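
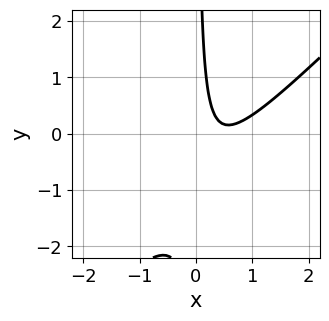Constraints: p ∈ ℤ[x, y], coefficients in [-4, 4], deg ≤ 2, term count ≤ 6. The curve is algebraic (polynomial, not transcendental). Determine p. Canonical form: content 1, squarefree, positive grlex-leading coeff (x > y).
3*x^2 - 3*x*y - 3*x + 1

The degree is 2 — the shape is more complex than any degree-1 curve.
Checking where it meets the axes: no y-intercept at any integer in the box; the curve avoids every integer x-axis point in the box.
Solving for integer coefficients yields p as stated.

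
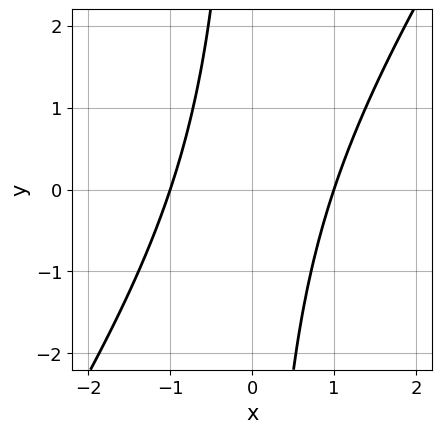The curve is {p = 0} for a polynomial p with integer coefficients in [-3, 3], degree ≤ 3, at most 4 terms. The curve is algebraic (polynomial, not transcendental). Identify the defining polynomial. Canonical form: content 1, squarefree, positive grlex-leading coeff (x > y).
The degree is 2 — the shape is more complex than any degree-1 curve.
Checking where it meets the axes: the x-axis gridline crossings are at x ∈ {-1, 1}; the curve avoids every integer y-axis point in the box.
These observations pin down the coefficients.

3*x^2 - 2*x*y - 3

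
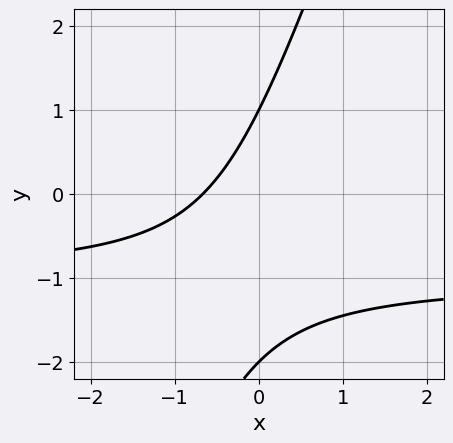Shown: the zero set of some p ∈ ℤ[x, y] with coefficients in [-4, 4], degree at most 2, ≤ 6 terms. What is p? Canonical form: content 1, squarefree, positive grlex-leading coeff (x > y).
First, deg p = 2.
Then, checking where it meets the axes: the y-axis gridline crossings are at y ∈ {-2, 1}.
Finally, assembling these constraints gives the stated polynomial.

3*x*y - y^2 + 3*x - y + 2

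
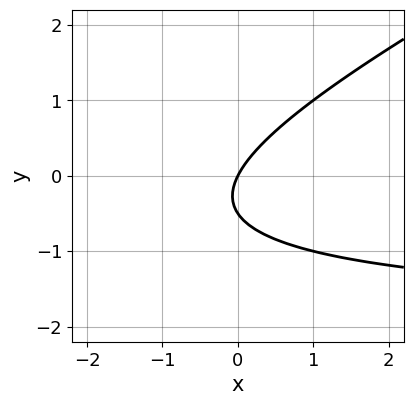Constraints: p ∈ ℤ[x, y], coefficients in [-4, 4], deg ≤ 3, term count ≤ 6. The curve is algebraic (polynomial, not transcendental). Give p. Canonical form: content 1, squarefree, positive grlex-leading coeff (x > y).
x*y - 2*y^2 + 2*x - y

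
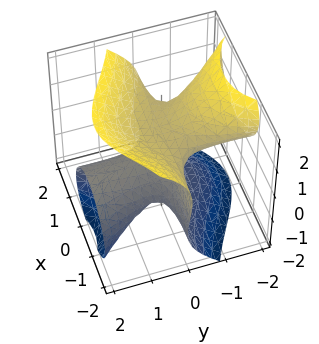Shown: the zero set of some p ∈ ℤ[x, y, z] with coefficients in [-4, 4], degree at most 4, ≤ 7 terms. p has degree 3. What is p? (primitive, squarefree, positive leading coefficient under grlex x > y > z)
(a) deg p = 3. A generic line meets the surface in up to 3 points.
(b) Against the integer gridlines: every point of the y-axis in the box is on the surface; every point of the x-axis in the box is on the surface; the z-axis gridline crossings are at z ∈ {-1, 0, 1}.
(c) Matching integer coefficients to the picture gives p.

3*x^2*y + x*y^2 + 2*y^2*z - 2*z^3 + 2*z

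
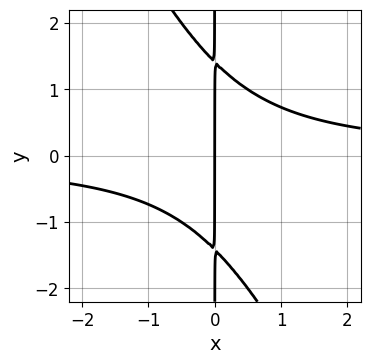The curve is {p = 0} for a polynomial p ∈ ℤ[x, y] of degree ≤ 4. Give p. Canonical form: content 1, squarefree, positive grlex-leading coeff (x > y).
2*x^2*y + x*y^2 - 2*x

First, degree: a generic line meets the curve in up to 3 points, so deg p = 3.
Next, reading off the gridlines: it crosses the x-axis at the gridline x = 0; every point of the y-axis in the box is on the curve.
Finally, putting this together gives p.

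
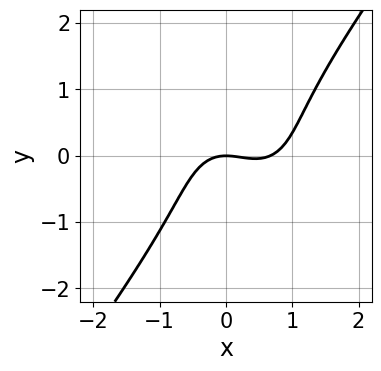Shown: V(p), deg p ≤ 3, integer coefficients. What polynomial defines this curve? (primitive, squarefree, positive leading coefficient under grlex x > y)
3*x^3 + x*y^2 - 2*y^3 - 2*x^2 - 3*y

First, the degree is 3 — the shape is more complex than any degree-2 curve.
Next, against the integer gridlines: it crosses the y-axis at the gridline y = 0; one x-axis crossing is at x = 0.
Finally, matching integer coefficients to the picture gives p.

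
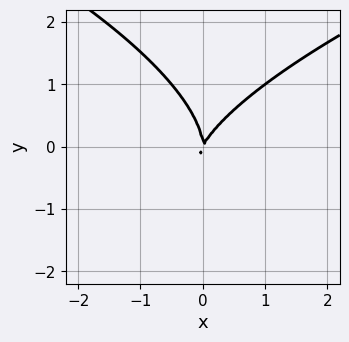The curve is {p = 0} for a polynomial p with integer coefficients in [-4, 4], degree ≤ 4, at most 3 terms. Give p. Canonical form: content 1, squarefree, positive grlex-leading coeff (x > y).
y^3 - 2*x^2 + x*y

1. The degree is 3 — the shape is more complex than any degree-2 curve.
2. Observable constraints: one y-axis crossing is at y = 0; it crosses the x-axis at the gridline x = 0.
3. These observations pin down the coefficients.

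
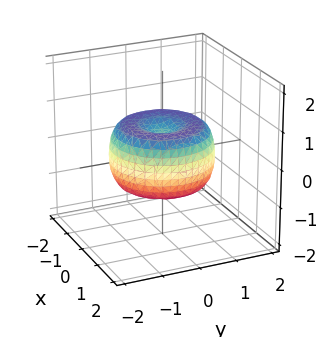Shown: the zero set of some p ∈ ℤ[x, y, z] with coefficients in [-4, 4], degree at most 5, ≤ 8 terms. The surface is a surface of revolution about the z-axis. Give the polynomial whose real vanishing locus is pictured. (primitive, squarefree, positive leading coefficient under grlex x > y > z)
2*x^4 + 4*x^2*y^2 + 2*y^4 - 3*x^2 - 3*y^2 + 3*z^2 - 1

(a) The degree is 4 — a generic line meets the surface in up to 4 points.
(b) Symmetries: rotational symmetry about the z-axis ⇒ p depends on x, y only through x² + y².
(c) Against the integer gridlines: a circular section at z = 0 has radius between 1 and 2.
(d) Putting this together gives p.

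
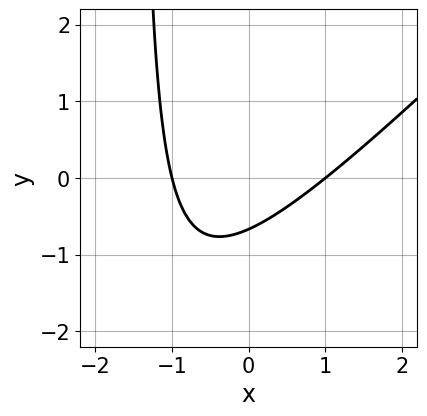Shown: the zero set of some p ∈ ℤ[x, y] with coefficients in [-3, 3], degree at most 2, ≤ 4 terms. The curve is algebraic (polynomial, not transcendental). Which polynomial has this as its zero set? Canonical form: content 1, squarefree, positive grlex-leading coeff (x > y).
1. Degree: a generic line meets the curve in up to 2 points, so deg p = 2.
2. From the visible intercepts: among the integer gridlines, it crosses the x-axis at x ∈ {-1, 1}.
3. Solving for integer coefficients yields p as stated.

2*x^2 - 2*x*y - 3*y - 2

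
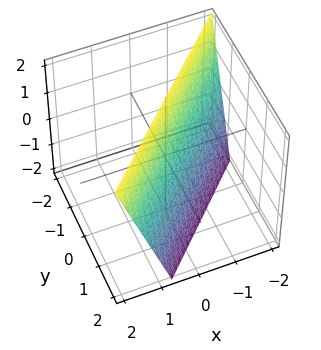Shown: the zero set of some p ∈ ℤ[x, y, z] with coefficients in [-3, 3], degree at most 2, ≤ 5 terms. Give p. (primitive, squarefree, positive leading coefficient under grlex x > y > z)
1. deg p = 1. Every cross-section is a straight line — this is a plane.
2. Observable constraints: it meets the z-axis at z = 2 (among the integer gridlines).
3. Putting this together gives p.

3*x - 3*y - z + 2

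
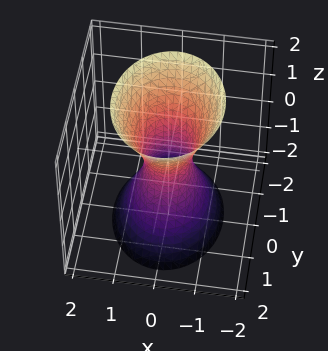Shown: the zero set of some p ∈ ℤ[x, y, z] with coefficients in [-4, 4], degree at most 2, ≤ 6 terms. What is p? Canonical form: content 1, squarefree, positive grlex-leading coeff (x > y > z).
3*x^2 + 2*y^2 - z^2 - 1

(a) The degree is 2 — one connected sheet with a waist; a quadric.
(b) Symmetries: it's symmetric under z → −z, forcing even powers of z; mirror symmetry x ↦ −x ⇒ only even powers of x; it's symmetric under y → −y, forcing even powers of y.
(c) From the axis intercepts and sections: the surface avoids every integer z-axis point in the box.
(d) Solving for integer coefficients yields p as stated.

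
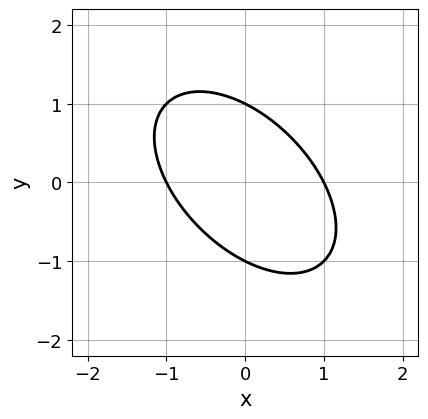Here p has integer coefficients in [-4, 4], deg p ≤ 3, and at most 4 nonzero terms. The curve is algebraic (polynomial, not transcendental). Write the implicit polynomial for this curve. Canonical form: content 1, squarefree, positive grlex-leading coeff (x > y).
x^2 + x*y + y^2 - 1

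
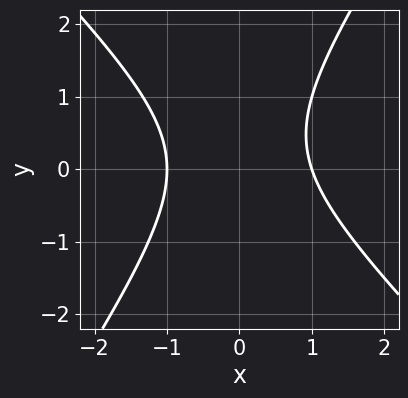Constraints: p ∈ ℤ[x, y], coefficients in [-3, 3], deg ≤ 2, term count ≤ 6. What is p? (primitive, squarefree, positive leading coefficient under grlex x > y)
1. deg p = 2. A generic line meets the curve in up to 2 points.
2. From the axis intercepts and sections: no y-intercept at any integer in the box; the x-axis gridline crossings are at x ∈ {-1, 1}.
3. Matching integer coefficients to the picture gives p.

3*x^2 + x*y - 2*y^2 + y - 3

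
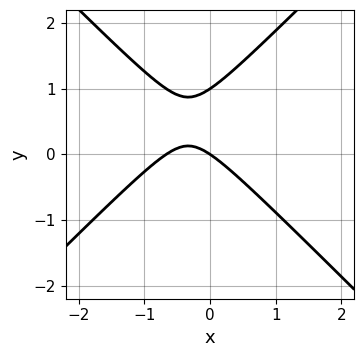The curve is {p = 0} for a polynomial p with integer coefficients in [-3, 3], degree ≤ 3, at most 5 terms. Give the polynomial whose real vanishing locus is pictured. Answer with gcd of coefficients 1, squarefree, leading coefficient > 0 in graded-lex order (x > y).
3*x^2 - 3*y^2 + 2*x + 3*y

First, degree: no degree-1 curve has this shape, so deg p = 2.
Next, from the visible intercepts: the y-axis gridline crossings are at y ∈ {0, 1}; it meets the x-axis at x = 0 (among the integer gridlines).
Finally, fitting integer coefficients to these (and the overall shape) gives p.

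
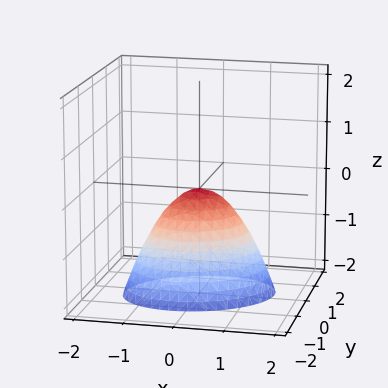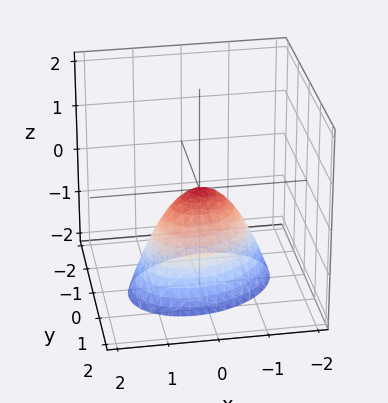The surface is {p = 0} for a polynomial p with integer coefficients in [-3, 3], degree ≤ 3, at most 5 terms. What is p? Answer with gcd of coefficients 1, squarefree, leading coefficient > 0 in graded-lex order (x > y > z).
2*x^2 - x*y + 3*y^2 + 2*z

(a) deg p = 2. No degree-1 surface has this shape.
(b) Reading off the gridlines: one y-axis crossing is at y = 0; one x-axis crossing is at x = 0; it crosses the z-axis at the gridline z = 0.
(c) Putting this together gives p.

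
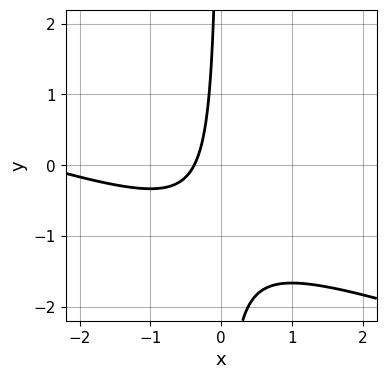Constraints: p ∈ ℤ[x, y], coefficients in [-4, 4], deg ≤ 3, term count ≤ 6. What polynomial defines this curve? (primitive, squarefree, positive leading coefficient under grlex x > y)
First, deg p = 2.
Then, from the visible intercepts: the curve avoids every integer y-axis point in the box.
Finally, the integer polynomial consistent with all of this is the stated p.

x^2 + 3*x*y + 3*x + 1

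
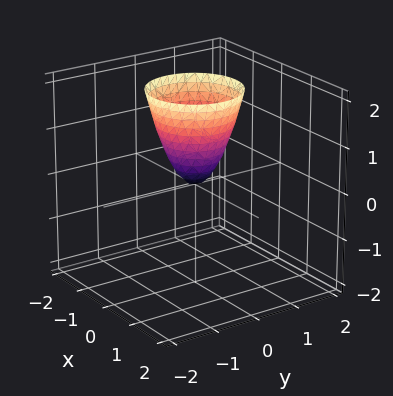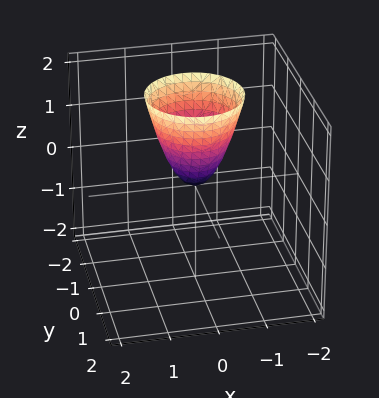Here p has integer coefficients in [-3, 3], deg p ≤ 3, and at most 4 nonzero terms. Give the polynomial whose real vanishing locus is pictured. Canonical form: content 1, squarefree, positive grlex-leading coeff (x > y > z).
1. The degree is 2 — a single bowl opening along one axis; a quadric.
2. Symmetries: the z-axis is an axis of rotation, so x and y enter only as x² + y².
3. Observable constraints: one y-axis crossing is at y = 0; it crosses the z-axis at the gridline z = 0; a circular section at z = 2 has radius exactly 1; one x-axis crossing is at x = 0.
4. Putting this together gives p.

2*x^2 + 2*y^2 - z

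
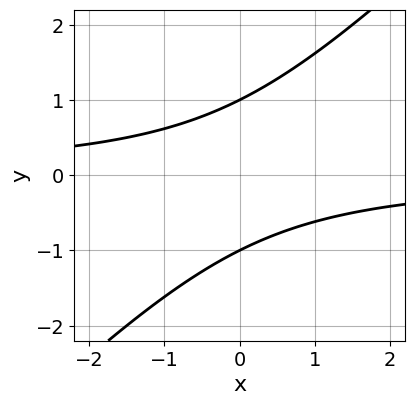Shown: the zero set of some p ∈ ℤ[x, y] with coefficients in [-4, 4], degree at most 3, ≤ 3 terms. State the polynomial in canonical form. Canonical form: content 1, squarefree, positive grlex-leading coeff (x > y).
x*y - y^2 + 1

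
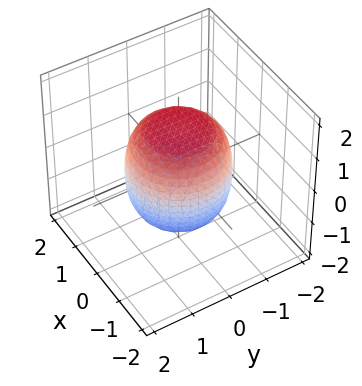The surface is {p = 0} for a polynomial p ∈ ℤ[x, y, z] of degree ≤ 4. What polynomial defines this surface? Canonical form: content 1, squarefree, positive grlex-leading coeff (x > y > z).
The degree is 4 — a generic line meets the surface in up to 4 points.
By symmetry, every cross-section ⟂ z is a circle, so x, y appear only via x² + y².
From the visible intercepts: a circular section at z = -1 has radius exactly 1.
Solving for integer coefficients yields p as stated.

2*x^4 + 4*x^2*y^2 + 2*y^4 - x^2 - y^2 + 2*z^2 - 3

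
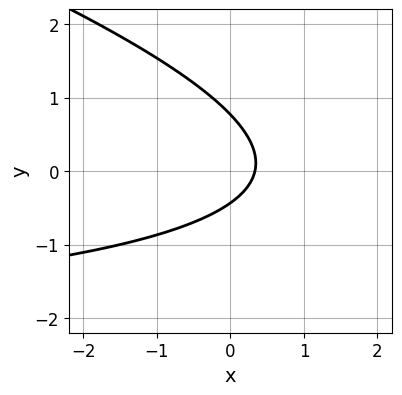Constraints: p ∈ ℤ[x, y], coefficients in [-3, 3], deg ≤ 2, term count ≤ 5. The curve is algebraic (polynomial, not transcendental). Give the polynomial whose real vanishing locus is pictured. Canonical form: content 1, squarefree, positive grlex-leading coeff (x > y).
First, degree: no degree-1 curve has this shape, so deg p = 2.
Finally, solving for integer coefficients yields p as stated.

x*y + 3*y^2 + 3*x - y - 1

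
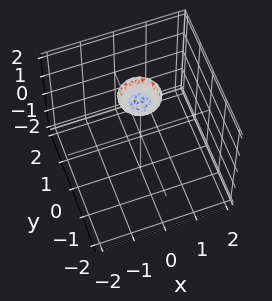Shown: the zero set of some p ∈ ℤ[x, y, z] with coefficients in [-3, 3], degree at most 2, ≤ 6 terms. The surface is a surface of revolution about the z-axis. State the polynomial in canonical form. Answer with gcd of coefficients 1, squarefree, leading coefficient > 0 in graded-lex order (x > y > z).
3*x^2 + 3*y^2 - 2*z + 3

First, the degree is 2 — a generic line meets the surface in up to 2 points.
Next, symmetries: every cross-section ⟂ z is a circle, so x, y appear only via x² + y².
Then, observable constraints: no y-intercept at any integer in the box; the surface avoids every integer x-axis point in the box; a circular section at z = 2 has radius between 0 and 1.
Finally, these observations pin down the coefficients.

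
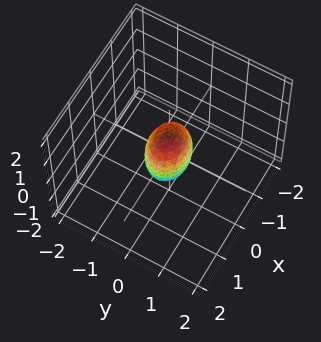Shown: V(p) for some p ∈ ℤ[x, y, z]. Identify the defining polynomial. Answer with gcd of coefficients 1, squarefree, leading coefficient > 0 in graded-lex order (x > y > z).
2*x^2 + 3*y^2 + z^2 - 1

(a) deg p = 2.
(b) Symmetries: mirror symmetry z ↦ −z ⇒ only even powers of z; it's symmetric under x → −x, forcing even powers of x; mirror symmetry y ↦ −y ⇒ only even powers of y.
(c) From the visible intercepts: the z-axis gridline crossings are at z ∈ {-1, 1}.
(d) Assembling these constraints gives the stated polynomial.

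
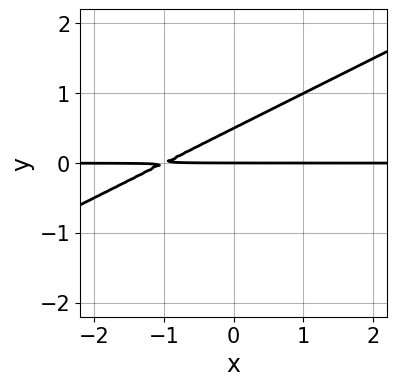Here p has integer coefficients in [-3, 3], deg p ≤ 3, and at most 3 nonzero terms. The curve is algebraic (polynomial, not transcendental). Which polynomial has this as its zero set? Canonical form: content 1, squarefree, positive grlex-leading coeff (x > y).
x*y - 2*y^2 + y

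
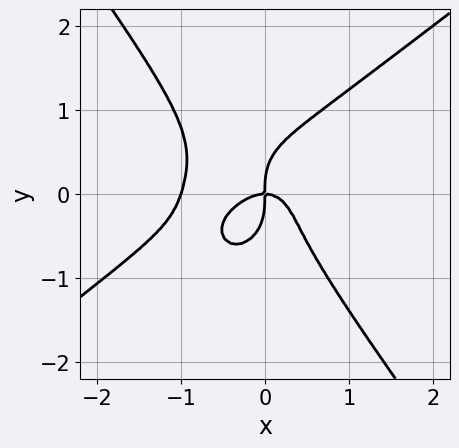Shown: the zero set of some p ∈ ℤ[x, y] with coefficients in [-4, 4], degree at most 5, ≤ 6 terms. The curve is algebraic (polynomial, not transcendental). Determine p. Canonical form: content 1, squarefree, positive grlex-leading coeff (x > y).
The degree is 4 — a generic line meets the curve in up to 4 points.
Checking where it meets the axes: one y-axis crossing is at y = 0; the x-axis gridline crossings are at x ∈ {-1, 0}.
Fitting integer coefficients to these (and the overall shape) gives p.

3*x^4 - 3*x^3*y - 2*y^4 + 3*x^3 + 2*x*y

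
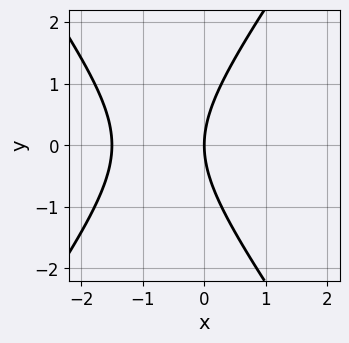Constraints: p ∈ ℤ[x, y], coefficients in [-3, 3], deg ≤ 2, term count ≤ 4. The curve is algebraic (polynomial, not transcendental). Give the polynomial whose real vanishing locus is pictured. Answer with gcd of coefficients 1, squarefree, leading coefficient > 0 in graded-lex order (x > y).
Degree: no degree-1 curve has this shape, so deg p = 2.
Symmetries: the y ↦ −y reflection is a symmetry, so y appears only in even powers.
Observable constraints: it crosses the x-axis at the gridline x = 0; one y-axis crossing is at y = 0.
Putting this together gives p.

2*x^2 - y^2 + 3*x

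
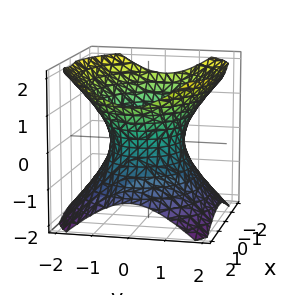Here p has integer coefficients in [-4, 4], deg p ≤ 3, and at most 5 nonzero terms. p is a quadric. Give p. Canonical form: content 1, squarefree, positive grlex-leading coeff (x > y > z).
2*x^2 + 3*y^2 - 3*z^2 - 3

deg p = 2. One connected sheet with a waist; a quadric.
Symmetries: the x ↦ −x reflection is a symmetry, so x appears only in even powers; mirror symmetry y ↦ −y ⇒ only even powers of y; the z ↦ −z reflection is a symmetry, so z appears only in even powers.
Reading off the gridlines: the y-axis gridline crossings are at y ∈ {-1, 1}; it misses every integer gridline on the z-axis.
Fitting integer coefficients to these (and the overall shape) gives p.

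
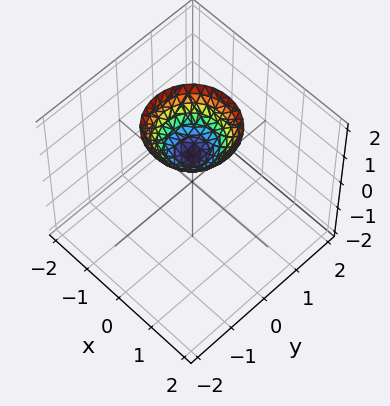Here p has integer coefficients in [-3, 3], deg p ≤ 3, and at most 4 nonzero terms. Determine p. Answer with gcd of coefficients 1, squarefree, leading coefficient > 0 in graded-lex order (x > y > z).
Degree: the shape is more complex than any degree-1 surface, so deg p = 2.
By symmetry, the surface is invariant under rotation about z: p = q(x² + y², z).
Observable constraints: it meets the z-axis at z = 1 (among the integer gridlines); a circular section at z = 2 has radius exactly 1.
Putting this together gives p.

x^2 + y^2 - z + 1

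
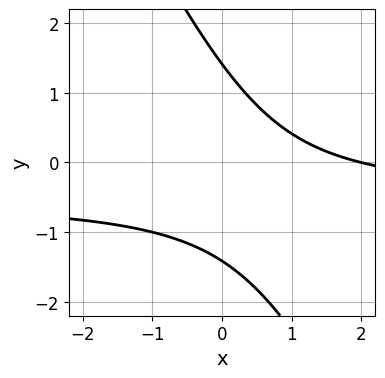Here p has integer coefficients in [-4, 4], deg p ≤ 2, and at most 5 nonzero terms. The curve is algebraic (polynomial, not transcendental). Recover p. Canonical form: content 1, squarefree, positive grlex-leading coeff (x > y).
Degree: a generic line meets the curve in up to 2 points, so deg p = 2.
Observable constraints: it meets the x-axis at x = 2 (among the integer gridlines).
Matching integer coefficients to the picture gives p.

2*x*y + y^2 + x - 2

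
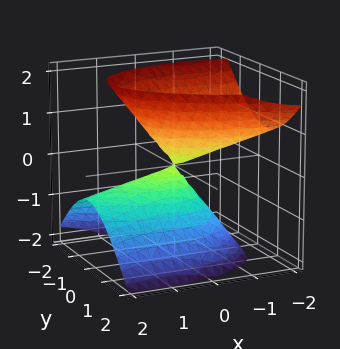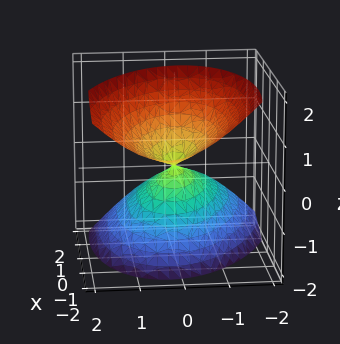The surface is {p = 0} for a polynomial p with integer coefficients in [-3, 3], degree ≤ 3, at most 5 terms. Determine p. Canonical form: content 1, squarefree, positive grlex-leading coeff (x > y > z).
First, the picture has 2 separate pieces. They look like related sheets of one shape, so recover p as a whole.
Then, the degree is 2 — the shape is more complex than any degree-1 surface.
Next, from the visible intercepts: one y-axis crossing is at y = 0; it meets the z-axis at z = 0 (among the integer gridlines); it crosses the x-axis at the gridline x = 0.
Finally, putting this together gives p.

x^2 + x*y + 2*x*z + 3*y^2 - 2*z^2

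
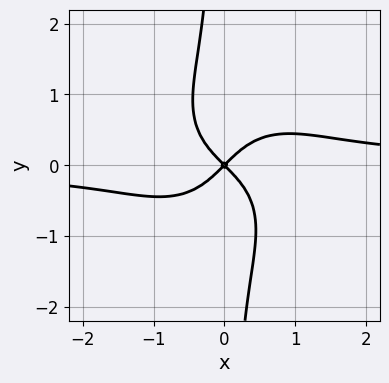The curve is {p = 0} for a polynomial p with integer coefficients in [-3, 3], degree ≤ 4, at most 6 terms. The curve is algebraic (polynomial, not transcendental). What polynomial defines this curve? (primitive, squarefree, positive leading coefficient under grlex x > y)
(a) Degree: the shape is more complex than any degree-3 curve, so deg p = 4.
(b) From the axis intercepts and sections: one x-axis crossing is at x = 0; it crosses the y-axis at the gridline y = 0.
(c) Matching integer coefficients to the picture gives p.

3*x^3*y + 3*x*y^3 - 2*x^2 + 2*y^2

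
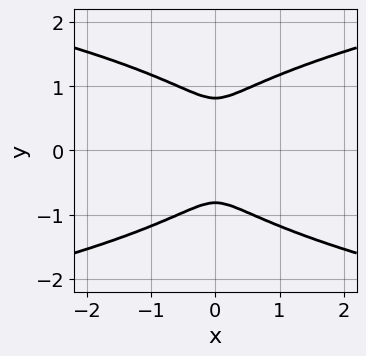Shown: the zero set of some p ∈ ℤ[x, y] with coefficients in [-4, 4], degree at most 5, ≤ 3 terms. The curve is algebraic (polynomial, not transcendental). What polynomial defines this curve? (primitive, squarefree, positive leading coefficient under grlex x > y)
3*y^4 - 3*x^2 - 2*y^2

(a) Degree: the shape is more complex than any degree-3 curve, so deg p = 4.
(b) Symmetries: it's symmetric under x → −x, forcing even powers of x; it's symmetric under y → −y, forcing even powers of y.
(c) These observations pin down the coefficients.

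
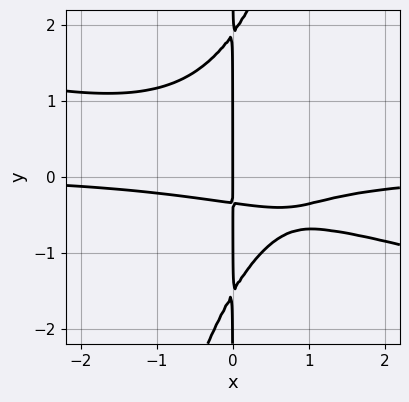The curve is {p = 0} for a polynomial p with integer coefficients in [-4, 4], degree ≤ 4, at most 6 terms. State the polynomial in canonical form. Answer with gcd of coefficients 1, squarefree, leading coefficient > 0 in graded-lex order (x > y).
deg p = 4.
Against the integer gridlines: the visible y-axis segment lies entirely on the curve; it crosses the x-axis at the gridline x = 0.
Fitting integer coefficients to these (and the overall shape) gives p.

x^3*y + 3*x^2*y^2 - x*y^3 + 3*x*y + x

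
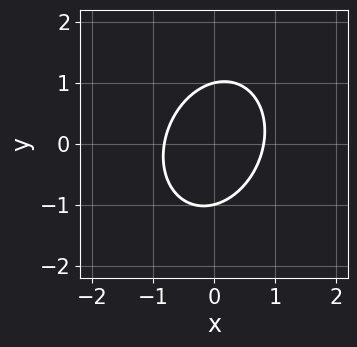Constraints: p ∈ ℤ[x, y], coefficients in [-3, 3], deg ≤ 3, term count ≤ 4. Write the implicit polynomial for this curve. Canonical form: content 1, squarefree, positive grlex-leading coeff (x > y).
3*x^2 - x*y + 2*y^2 - 2

1. deg p = 2.
2. From the visible intercepts: the y-axis gridline crossings are at y ∈ {-1, 1}.
3. Together with the visible shape, these determine p as stated.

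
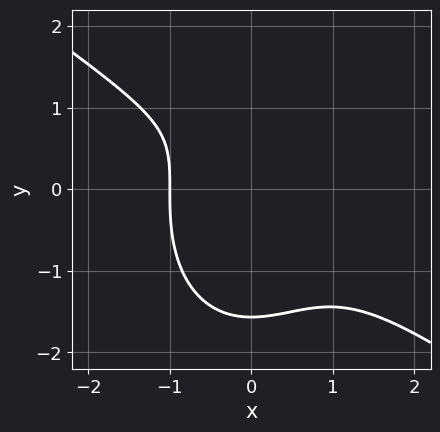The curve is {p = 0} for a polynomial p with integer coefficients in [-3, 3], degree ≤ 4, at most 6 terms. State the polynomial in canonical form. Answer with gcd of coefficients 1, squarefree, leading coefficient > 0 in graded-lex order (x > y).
3*x^3 + 3*x^2*y + 2*y^3 - 3*y + 3

The degree is 3 — no degree-2 curve has this shape.
Checking where it meets the axes: one x-axis crossing is at x = -1.
Solving for integer coefficients yields p as stated.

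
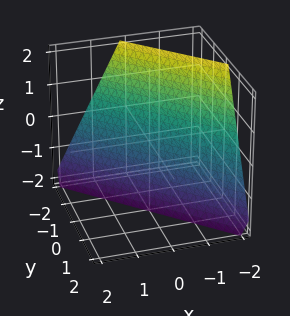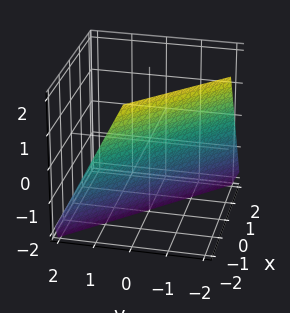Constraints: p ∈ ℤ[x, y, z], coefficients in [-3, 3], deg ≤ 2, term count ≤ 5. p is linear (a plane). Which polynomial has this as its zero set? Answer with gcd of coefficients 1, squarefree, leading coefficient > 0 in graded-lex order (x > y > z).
First, degree: every cross-section is a straight line — this is a plane, so deg p = 1.
Then, checking where it meets the axes: it crosses the z-axis at the gridline z = -2; one y-axis crossing is at y = -1; one x-axis crossing is at x = -1.
Finally, the integer polynomial consistent with all of this is the stated p.

2*x + 2*y + z + 2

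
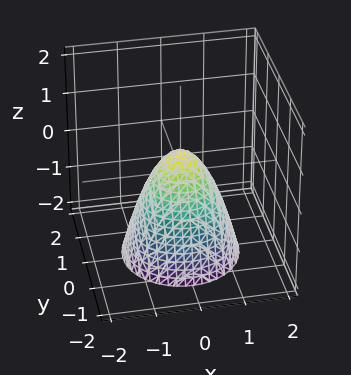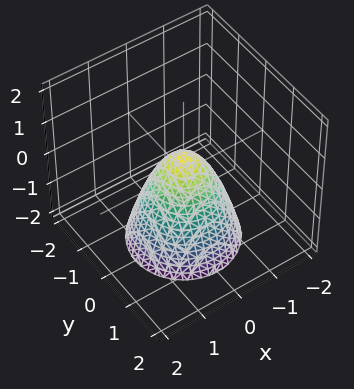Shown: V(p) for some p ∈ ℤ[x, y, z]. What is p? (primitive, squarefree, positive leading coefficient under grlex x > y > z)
3*x^2 + 3*y^2 + 2*z - 1

deg p = 2.
Symmetries: rotational symmetry about the z-axis ⇒ p depends on x, y only through x² + y².
Reading off the gridlines: a circular section at z = -2 has radius between 1 and 2.
Putting this together gives p.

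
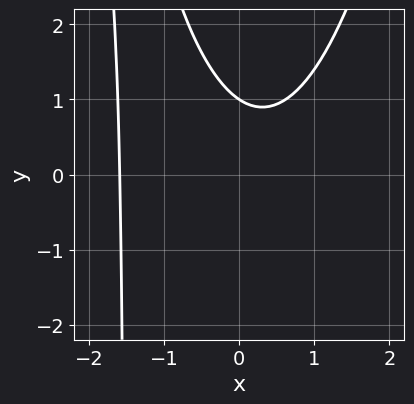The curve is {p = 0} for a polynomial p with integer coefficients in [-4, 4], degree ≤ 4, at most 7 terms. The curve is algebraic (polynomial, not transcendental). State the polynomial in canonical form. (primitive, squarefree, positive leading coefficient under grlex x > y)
2*x^3 + 2*x^2 - 2*x*y - 3*y + 3

1. Degree: the shape is more complex than any degree-2 curve, so deg p = 3.
2. Observable constraints: one y-axis crossing is at y = 1.
3. The integer polynomial consistent with all of this is the stated p.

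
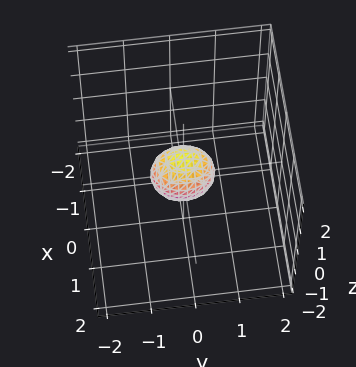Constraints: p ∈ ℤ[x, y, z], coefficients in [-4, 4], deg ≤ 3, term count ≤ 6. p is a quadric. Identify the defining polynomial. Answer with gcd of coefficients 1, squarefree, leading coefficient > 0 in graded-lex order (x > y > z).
3*x^2 + 2*y^2 + 2*z^2 - 1

1. deg p = 2. Bounded and convex; a quadric.
2. Symmetries: the y ↦ −y reflection is a symmetry, so y appears only in even powers; it's symmetric under z → −z, forcing even powers of z; mirror symmetry x ↦ −x ⇒ only even powers of x.
3. These observations pin down the coefficients.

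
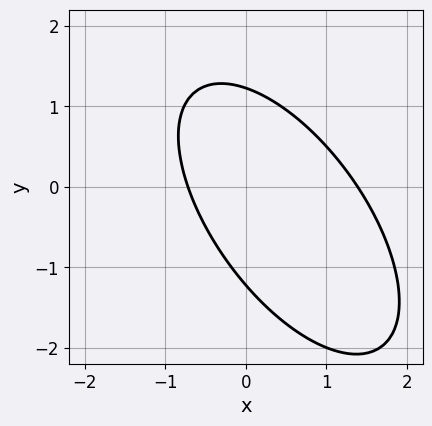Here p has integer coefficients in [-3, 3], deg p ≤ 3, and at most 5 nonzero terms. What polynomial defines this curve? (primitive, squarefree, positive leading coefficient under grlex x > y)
1. Degree: a generic line meets the curve in up to 2 points, so deg p = 2.
2. Solving for integer coefficients yields p as stated.

3*x^2 + 3*x*y + 2*y^2 - 2*x - 3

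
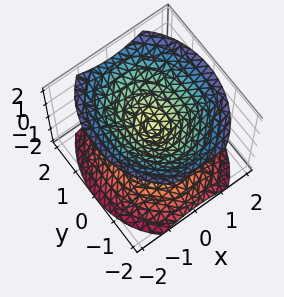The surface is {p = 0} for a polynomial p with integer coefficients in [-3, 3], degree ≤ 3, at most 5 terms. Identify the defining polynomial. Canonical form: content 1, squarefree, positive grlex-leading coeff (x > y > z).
I count 2 distinct pieces. They look like related sheets of one shape, so recover p as a whole.
deg p = 2. A double cone through the origin; a quadric.
Symmetries: the z ↦ −z reflection is a symmetry, so z appears only in even powers; mirror symmetry x ↦ −x ⇒ only even powers of x; mirror symmetry y ↦ −y ⇒ only even powers of y.
Observable constraints: it meets the y-axis at y = 0 (among the integer gridlines); one x-axis crossing is at x = 0; it crosses the z-axis at the gridline z = 0.
Fitting integer coefficients to these (and the overall shape) gives p.

3*x^2 + 2*y^2 - 3*z^2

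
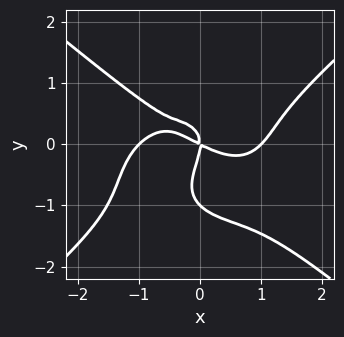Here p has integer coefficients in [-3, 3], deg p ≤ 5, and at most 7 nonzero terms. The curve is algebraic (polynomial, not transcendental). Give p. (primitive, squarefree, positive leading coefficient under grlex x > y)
deg p = 4. The shape is more complex than any degree-3 curve.
From the axis intercepts and sections: among the integer gridlines, it crosses the x-axis at x ∈ {-1, 0, 1}; among the integer gridlines, it crosses the y-axis at y ∈ {-1, 0}.
Fitting integer coefficients to these (and the overall shape) gives p.

x^4 - 2*y^4 - 2*y^3 - x^2 - 2*x*y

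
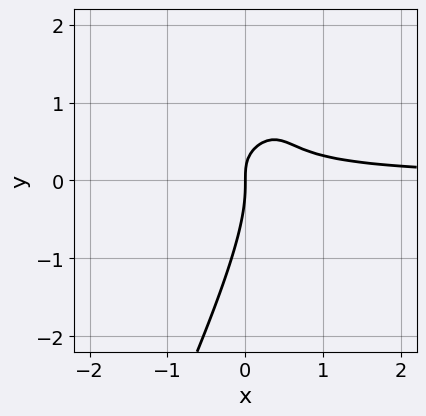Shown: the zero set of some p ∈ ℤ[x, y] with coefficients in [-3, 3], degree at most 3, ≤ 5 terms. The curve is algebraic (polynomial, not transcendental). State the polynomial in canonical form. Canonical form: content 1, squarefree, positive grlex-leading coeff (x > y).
2*x^2*y - 3*x*y^2 + y^3 + 2*x*y - x

First, the degree is 3 — a generic line meets the curve in up to 3 points.
Then, observable constraints: it meets the x-axis at x = 0 (among the integer gridlines); it meets the y-axis at y = 0 (among the integer gridlines).
Finally, fitting integer coefficients to these (and the overall shape) gives p.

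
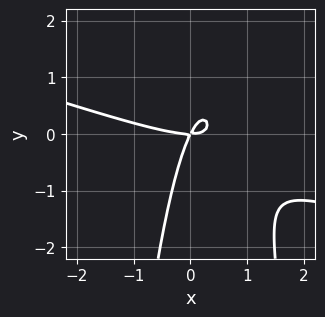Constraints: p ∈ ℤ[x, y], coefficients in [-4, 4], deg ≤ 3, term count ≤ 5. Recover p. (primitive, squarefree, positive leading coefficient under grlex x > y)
(a) deg p = 3. A generic line meets the curve in up to 3 points.
(b) From the visible intercepts: it crosses the y-axis at the gridline y = 0; it meets the x-axis at x = 0 (among the integer gridlines).
(c) Solving for integer coefficients yields p as stated.

x^3 + 3*x^2*y - 2*x*y + y^2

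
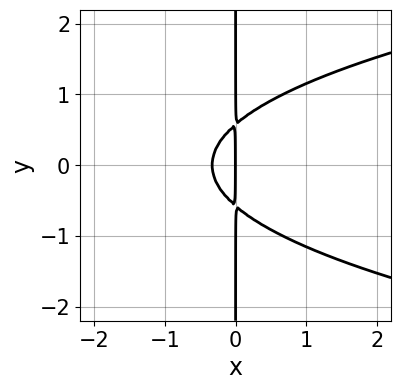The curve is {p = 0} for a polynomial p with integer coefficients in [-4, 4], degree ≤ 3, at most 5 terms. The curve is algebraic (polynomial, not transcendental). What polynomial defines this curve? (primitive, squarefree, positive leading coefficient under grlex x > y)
3*x*y^2 - 3*x^2 - x

First, the degree is 3 — the shape is more complex than any degree-2 curve.
Next, symmetries: it's symmetric under y → −y, forcing even powers of y.
Then, against the integer gridlines: every point of the y-axis in the box is on the curve; one x-axis crossing is at x = 0.
Finally, these observations pin down the coefficients.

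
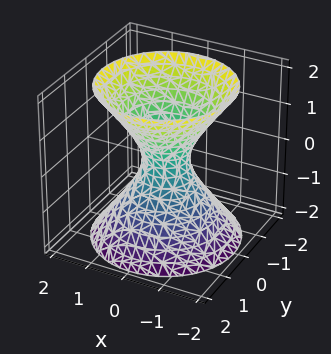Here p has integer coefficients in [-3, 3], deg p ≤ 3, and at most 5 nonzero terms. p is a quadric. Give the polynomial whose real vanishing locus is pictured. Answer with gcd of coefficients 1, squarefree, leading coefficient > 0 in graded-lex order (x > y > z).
(a) Degree: an hourglass — one-sheet hyperboloid; a quadric, so deg p = 2.
(b) Symmetries: mirror symmetry z ↦ −z ⇒ only even powers of z; the z-axis is an axis of rotation, so x and y enter only as x² + y².
(c) From the axis intercepts and sections: a circular section at z = -1 has radius exactly 1; no z-intercept at any integer in the box.
(d) Assembling these constraints gives the stated polynomial.

3*x^2 + 3*y^2 - 2*z^2 - 1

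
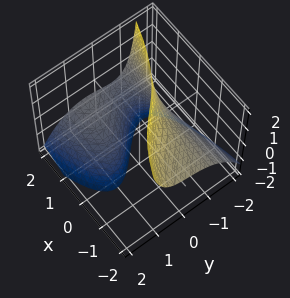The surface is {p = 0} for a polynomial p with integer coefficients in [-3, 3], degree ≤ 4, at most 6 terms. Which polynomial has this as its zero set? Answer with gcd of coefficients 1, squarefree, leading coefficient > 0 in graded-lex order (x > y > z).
1. The degree is 3 — a generic line meets the surface in up to 3 points.
2. Checking where it meets the axes: the surface avoids every integer x-axis point in the box; no z-intercept at any integer in the box.
3. Together with the visible shape, these determine p as stated.

2*y^3 + 3*x*z + 3*y*z + 3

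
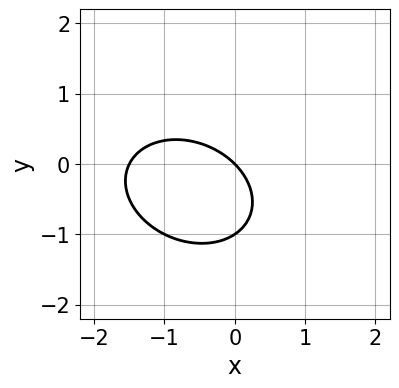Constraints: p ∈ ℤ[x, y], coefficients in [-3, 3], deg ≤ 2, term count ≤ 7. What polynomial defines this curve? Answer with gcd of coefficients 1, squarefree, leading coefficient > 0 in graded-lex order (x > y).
1. Degree: a generic line meets the curve in up to 2 points, so deg p = 2.
2. From the visible intercepts: among the integer gridlines, it crosses the y-axis at y ∈ {-1, 0}; it meets the x-axis at x = 0 (among the integer gridlines).
3. These observations pin down the coefficients.

2*x^2 + x*y + 3*y^2 + 3*x + 3*y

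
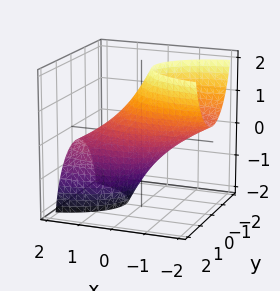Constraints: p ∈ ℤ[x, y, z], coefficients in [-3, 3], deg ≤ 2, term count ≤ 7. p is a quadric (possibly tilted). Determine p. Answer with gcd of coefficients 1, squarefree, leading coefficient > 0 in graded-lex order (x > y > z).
1. deg p = 2.
2. Putting this together gives p.

x^2 + 3*x*z + 3*y^2 + z^2 - 2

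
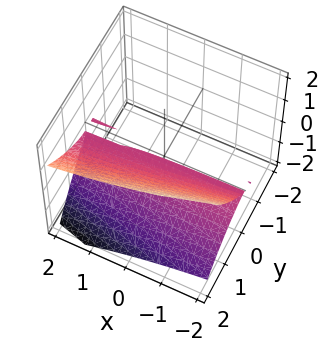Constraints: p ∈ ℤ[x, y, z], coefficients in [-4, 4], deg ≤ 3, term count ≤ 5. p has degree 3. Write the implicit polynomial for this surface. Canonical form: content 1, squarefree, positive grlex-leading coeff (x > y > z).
1. deg p = 3. The shape is more complex than any degree-2 surface.
2. Checking where it meets the axes: the visible x-axis segment lies entirely on the surface; one y-axis crossing is at y = 0; it meets the z-axis at z = 0 (among the integer gridlines).
3. Solving for integer coefficients yields p as stated.

x*y*z - y^3 + 3*z^2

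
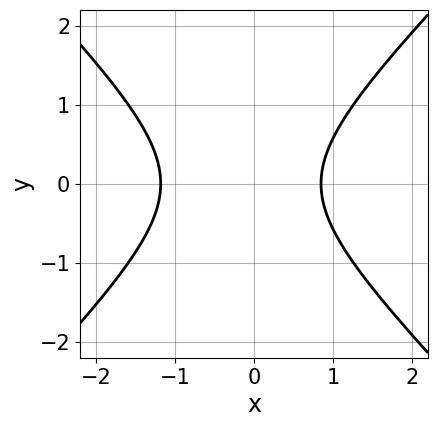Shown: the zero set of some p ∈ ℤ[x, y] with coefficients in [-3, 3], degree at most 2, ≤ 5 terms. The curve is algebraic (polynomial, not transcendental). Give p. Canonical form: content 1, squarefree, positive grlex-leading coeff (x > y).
3*x^2 - 3*y^2 + x - 3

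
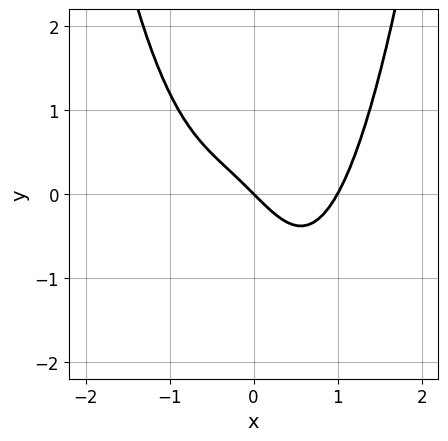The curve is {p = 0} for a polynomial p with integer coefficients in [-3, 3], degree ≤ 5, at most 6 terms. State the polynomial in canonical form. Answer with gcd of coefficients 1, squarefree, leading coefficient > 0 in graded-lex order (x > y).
3*x^4 - 2*x^2*y - 3*x - 3*y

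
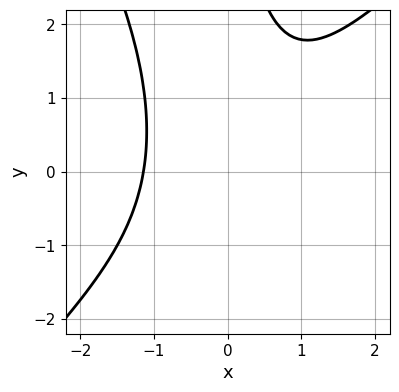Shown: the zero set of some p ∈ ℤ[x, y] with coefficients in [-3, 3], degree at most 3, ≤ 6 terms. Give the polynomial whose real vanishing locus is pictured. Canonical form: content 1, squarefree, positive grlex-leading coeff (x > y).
2*x^3 - x^2*y - x*y^2 + 3

Degree: no degree-2 curve has this shape, so deg p = 3.
From the visible intercepts: no y-intercept at any integer in the box.
Fitting integer coefficients to these (and the overall shape) gives p.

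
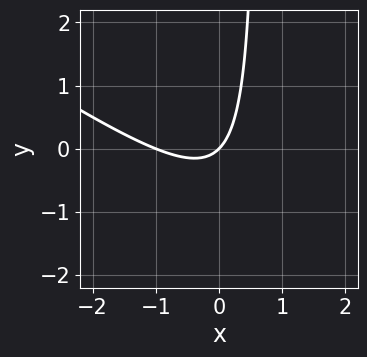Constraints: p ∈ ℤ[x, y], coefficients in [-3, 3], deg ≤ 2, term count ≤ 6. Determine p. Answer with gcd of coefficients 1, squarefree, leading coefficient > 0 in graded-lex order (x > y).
First, deg p = 2. The shape is more complex than any degree-1 curve.
Then, reading off the gridlines: one y-axis crossing is at y = 0; the x-axis gridline crossings are at x ∈ {-1, 0}.
Finally, matching integer coefficients to the picture gives p.

2*x^2 + 3*x*y + 2*x - 2*y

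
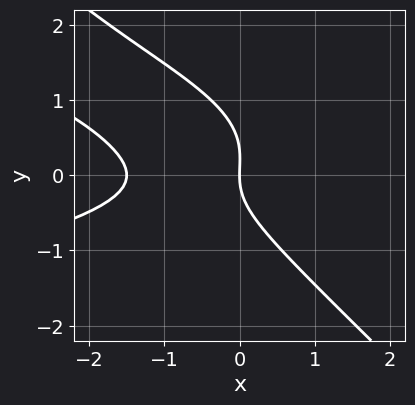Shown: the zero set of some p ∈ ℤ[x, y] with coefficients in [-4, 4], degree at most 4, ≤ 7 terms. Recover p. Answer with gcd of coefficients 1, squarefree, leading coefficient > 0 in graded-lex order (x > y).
3*x*y^2 + 3*y^3 + 2*x^2 - y^2 + 3*x

1. deg p = 3. The shape is more complex than any degree-2 curve.
2. From the axis intercepts and sections: it meets the y-axis at y = 0 (among the integer gridlines); one x-axis crossing is at x = 0.
3. These observations pin down the coefficients.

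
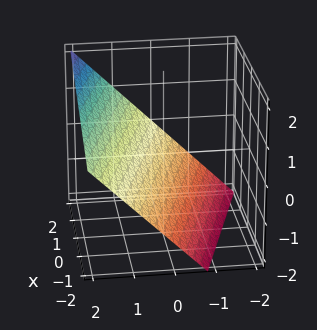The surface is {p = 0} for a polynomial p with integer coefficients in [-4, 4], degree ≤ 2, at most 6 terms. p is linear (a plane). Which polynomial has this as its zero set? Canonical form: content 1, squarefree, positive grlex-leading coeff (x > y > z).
(a) Degree: every cross-section is a straight line — this is a plane, so deg p = 1.
(b) From the axis intercepts and sections: one x-axis crossing is at x = 2.
(c) Together with the visible shape, these determine p as stated.

x + 3*y - 3*z - 2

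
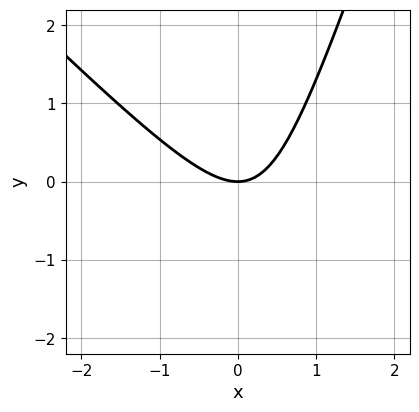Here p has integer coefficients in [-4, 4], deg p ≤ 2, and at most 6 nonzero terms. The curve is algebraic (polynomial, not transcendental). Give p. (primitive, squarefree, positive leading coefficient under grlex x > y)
3*x^2 + 2*x*y - y^2 - 3*y

1. The degree is 2 — the shape is more complex than any degree-1 curve.
2. Reading off the gridlines: it crosses the x-axis at the gridline x = 0; one y-axis crossing is at y = 0.
3. Putting this together gives p.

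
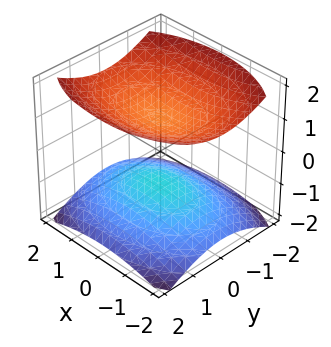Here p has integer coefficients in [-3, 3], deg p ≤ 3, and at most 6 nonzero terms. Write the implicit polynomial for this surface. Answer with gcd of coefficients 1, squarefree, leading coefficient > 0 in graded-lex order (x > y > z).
1. There are 2 components. Treating them together as one polynomial.
2. Degree: two sheets facing apart; a quadric, so deg p = 2.
3. Symmetries: mirror symmetry x ↦ −x ⇒ only even powers of x; mirror symmetry z ↦ −z ⇒ only even powers of z; it's symmetric under y → −y, forcing even powers of y.
4. From the axis intercepts and sections: no x-intercept at any integer in the box; among the integer gridlines, it crosses the z-axis at z ∈ {-1, 1}.
5. Solving for integer coefficients yields p as stated.

x^2 + 2*y^2 - 3*z^2 + 3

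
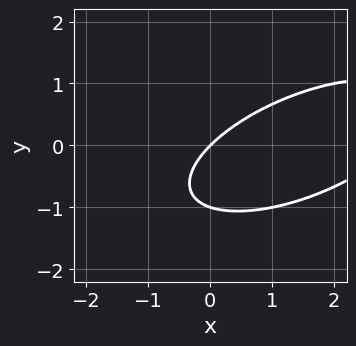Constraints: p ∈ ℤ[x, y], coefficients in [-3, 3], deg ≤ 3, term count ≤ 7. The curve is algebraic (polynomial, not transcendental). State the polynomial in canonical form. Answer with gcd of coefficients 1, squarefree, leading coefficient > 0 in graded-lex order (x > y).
x^2 - 2*x*y + 3*y^2 - 3*x + 3*y

1. Degree: the shape is more complex than any degree-1 curve, so deg p = 2.
2. From the axis intercepts and sections: it meets the x-axis at x = 0 (among the integer gridlines); among the integer gridlines, it crosses the y-axis at y ∈ {-1, 0}.
3. Fitting integer coefficients to these (and the overall shape) gives p.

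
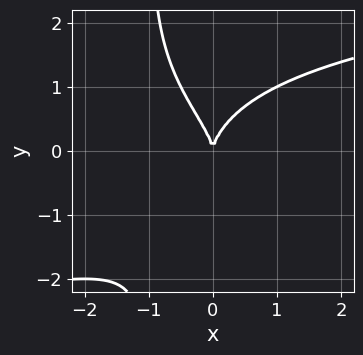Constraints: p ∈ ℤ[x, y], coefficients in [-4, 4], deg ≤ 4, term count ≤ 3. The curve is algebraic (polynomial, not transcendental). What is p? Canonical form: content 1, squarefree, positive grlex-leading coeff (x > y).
x*y^3 + y^3 - 2*x^2

(a) deg p = 4.
(b) Observable constraints: it meets the y-axis at y = 0 (among the integer gridlines); one x-axis crossing is at x = 0.
(c) Putting this together gives p.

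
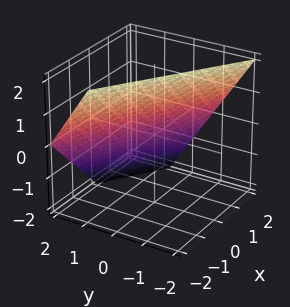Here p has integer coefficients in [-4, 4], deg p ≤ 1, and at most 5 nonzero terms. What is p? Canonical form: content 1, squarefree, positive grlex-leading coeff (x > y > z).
2*x + 3*y + 2*z - 2

deg p = 1. The surface is flat (a plane).
Reading off the gridlines: one z-axis crossing is at z = 1; one x-axis crossing is at x = 1.
These observations pin down the coefficients.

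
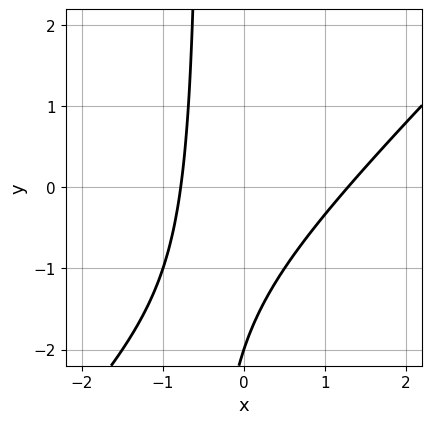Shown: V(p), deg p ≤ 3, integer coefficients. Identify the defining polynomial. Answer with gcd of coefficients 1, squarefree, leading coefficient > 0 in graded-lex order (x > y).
2*x^2 - 2*x*y - x - y - 2

deg p = 2. No degree-1 curve has this shape.
Checking where it meets the axes: one y-axis crossing is at y = -2.
Fitting integer coefficients to these (and the overall shape) gives p.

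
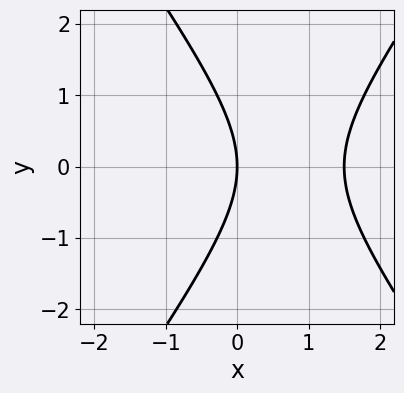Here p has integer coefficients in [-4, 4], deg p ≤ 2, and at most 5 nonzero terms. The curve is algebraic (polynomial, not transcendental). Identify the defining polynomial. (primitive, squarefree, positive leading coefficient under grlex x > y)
2*x^2 - y^2 - 3*x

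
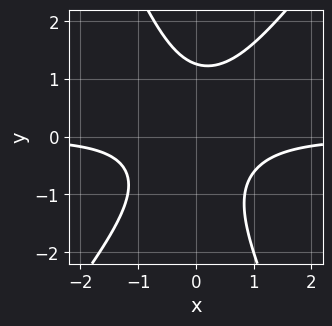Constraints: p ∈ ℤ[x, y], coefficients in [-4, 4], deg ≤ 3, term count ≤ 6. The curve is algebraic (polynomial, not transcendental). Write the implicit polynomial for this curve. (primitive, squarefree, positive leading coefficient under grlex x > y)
(a) deg p = 3.
(b) From the visible intercepts: no x-intercept at any integer in the box.
(c) These observations pin down the coefficients.

3*x^2*y - x*y^2 - y^3 + 2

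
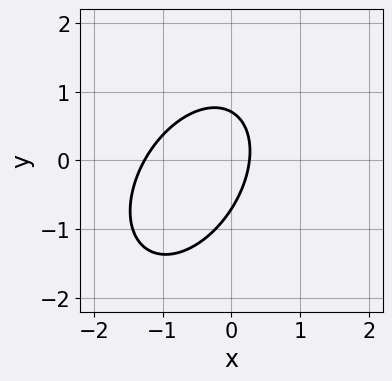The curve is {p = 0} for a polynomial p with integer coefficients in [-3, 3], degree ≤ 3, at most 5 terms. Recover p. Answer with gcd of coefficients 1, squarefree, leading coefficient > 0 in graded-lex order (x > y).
3*x^2 - 2*x*y + 2*y^2 + 3*x - 1

First, degree: a generic line meets the curve in up to 2 points, so deg p = 2.
Finally, putting this together gives p.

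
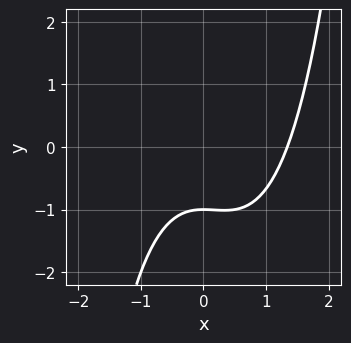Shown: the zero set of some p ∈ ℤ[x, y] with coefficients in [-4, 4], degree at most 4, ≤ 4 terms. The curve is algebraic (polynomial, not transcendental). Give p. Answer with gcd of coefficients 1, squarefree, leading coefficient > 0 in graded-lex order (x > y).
2*x^3 - x^2 - 3*y - 3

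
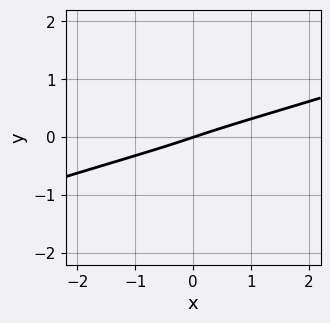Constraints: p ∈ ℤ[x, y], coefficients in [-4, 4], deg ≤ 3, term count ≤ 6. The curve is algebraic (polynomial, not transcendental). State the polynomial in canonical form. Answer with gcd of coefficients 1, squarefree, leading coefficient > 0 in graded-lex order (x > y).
x^3 - 3*x^2*y - 3*y^3 + x - 3*y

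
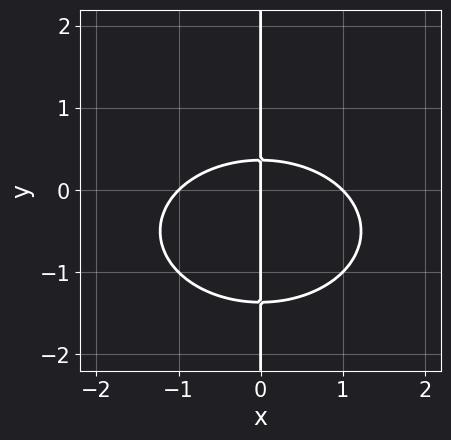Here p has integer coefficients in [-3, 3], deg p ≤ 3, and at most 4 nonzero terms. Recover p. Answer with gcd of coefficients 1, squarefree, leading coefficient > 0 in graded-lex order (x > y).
x^3 + 2*x*y^2 + 2*x*y - x

1. The degree is 3 — no degree-2 curve has this shape.
2. Observable constraints: among the integer gridlines, it crosses the x-axis at x ∈ {-1, 0, 1}; every point of the y-axis in the box is on the curve.
3. These observations pin down the coefficients.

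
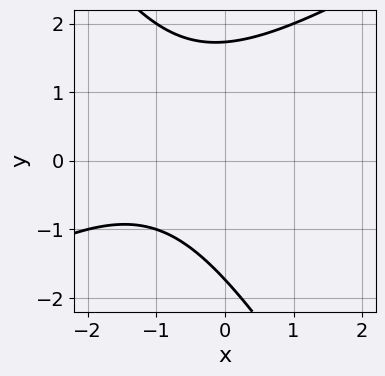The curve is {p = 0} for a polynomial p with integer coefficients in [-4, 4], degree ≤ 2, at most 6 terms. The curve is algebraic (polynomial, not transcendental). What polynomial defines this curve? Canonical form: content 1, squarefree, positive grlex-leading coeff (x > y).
1. Degree: no degree-1 curve has this shape, so deg p = 2.
2. Checking where it meets the axes: the curve avoids every integer x-axis point in the box.
3. Putting this together gives p.

x^2 - x*y - y^2 + 2*x + 3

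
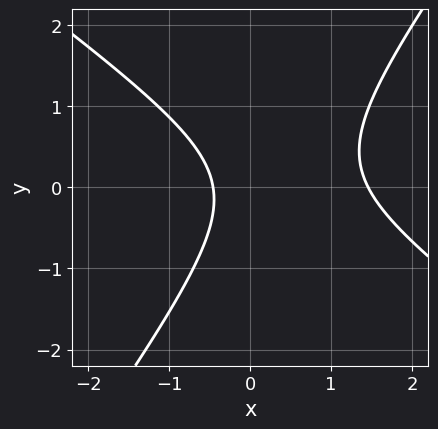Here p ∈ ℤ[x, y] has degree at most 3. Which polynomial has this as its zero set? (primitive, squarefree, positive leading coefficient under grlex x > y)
3*x^2 + 2*x*y - 3*y^2 - 3*x - 2

deg p = 2. The shape is more complex than any degree-1 curve.
From the axis intercepts and sections: no y-intercept at any integer in the box.
The integer polynomial consistent with all of this is the stated p.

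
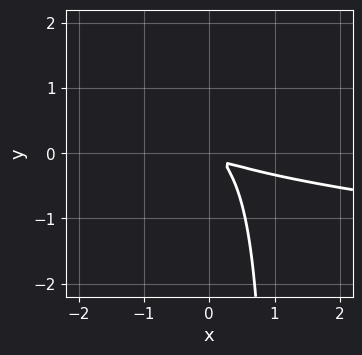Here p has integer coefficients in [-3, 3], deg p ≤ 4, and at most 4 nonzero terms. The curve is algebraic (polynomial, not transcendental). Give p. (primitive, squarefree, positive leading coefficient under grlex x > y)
3*x*y^2 - x^2 - 3*x*y - 3*y^2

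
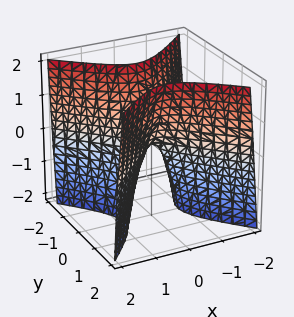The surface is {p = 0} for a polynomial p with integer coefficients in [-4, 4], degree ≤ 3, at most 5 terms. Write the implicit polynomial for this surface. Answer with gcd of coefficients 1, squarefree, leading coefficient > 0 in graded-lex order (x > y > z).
3*x^2 - 3*y^2 + z

deg p = 2.
Symmetries: the x ↦ −x reflection is a symmetry, so x appears only in even powers; mirror symmetry y ↦ −y ⇒ only even powers of y.
From the visible intercepts: it meets the x-axis at x = 0 (among the integer gridlines); one y-axis crossing is at y = 0; it meets the z-axis at z = 0 (among the integer gridlines).
These observations pin down the coefficients.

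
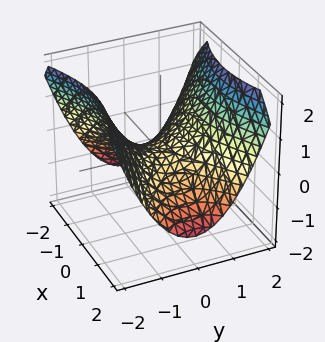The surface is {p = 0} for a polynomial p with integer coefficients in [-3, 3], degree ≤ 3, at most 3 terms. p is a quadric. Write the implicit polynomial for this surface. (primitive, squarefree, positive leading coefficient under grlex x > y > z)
(a) Degree: a saddle surface; a quadric, so deg p = 2.
(b) Symmetries: it's symmetric under x → −x, forcing even powers of x; mirror symmetry y ↦ −y ⇒ only even powers of y.
(c) Against the integer gridlines: one z-axis crossing is at z = 0; it meets the y-axis at y = 0 (among the integer gridlines).
(d) Solving for integer coefficients yields p as stated.

x^2 - 2*y^2 + 3*z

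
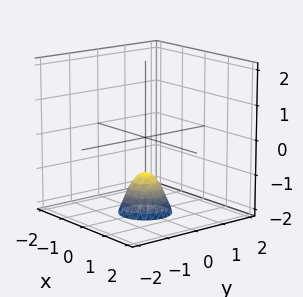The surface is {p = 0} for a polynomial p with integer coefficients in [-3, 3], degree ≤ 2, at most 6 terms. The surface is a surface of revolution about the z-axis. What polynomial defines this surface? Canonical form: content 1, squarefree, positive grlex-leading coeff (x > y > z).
1. The degree is 2 — a generic line meets the surface in up to 2 points.
2. Symmetries: rotational symmetry about the z-axis ⇒ p depends on x, y only through x² + y².
3. Reading off the gridlines: the surface avoids every integer y-axis point in the box; the surface avoids every integer x-axis point in the box; it meets the z-axis at z = -1 (among the integer gridlines).
4. Solving for integer coefficients yields p as stated.

2*x^2 + 2*y^2 + z + 1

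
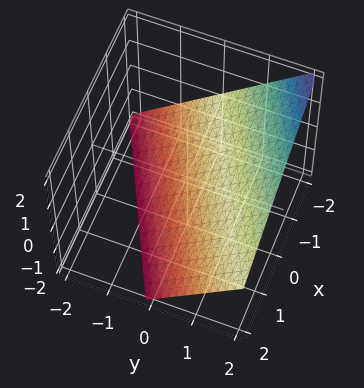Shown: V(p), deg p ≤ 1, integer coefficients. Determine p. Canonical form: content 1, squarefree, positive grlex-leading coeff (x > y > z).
x - 2*y + 2*z + 2

First, degree: every cross-section is a straight line — this is a plane, so deg p = 1.
Next, from the visible intercepts: one z-axis crossing is at z = -1; it crosses the y-axis at the gridline y = 1.
Finally, these observations pin down the coefficients.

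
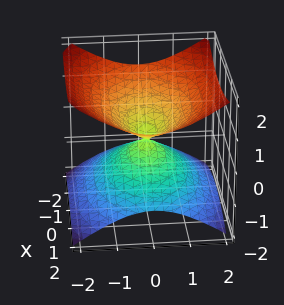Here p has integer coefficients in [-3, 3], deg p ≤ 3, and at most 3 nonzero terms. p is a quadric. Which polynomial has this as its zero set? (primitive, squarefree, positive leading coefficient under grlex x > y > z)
First, degree: a double cone through the origin; a quadric, so deg p = 2.
Next, symmetries: it's symmetric under z → −z, forcing even powers of z; the y ↦ −y reflection is a symmetry, so y appears only in even powers; it's symmetric under x → −x, forcing even powers of x.
Then, observable constraints: it crosses the z-axis at the gridline z = 0; it meets the y-axis at y = 0 (among the integer gridlines); it meets the x-axis at x = 0 (among the integer gridlines).
Finally, together with the visible shape, these determine p as stated.

x^2 + 2*y^2 - 3*z^2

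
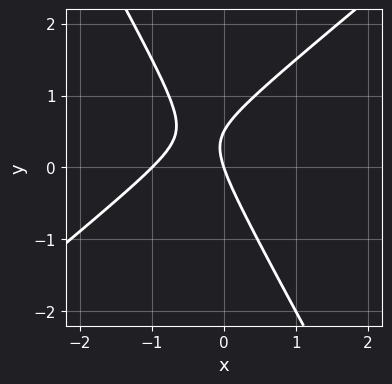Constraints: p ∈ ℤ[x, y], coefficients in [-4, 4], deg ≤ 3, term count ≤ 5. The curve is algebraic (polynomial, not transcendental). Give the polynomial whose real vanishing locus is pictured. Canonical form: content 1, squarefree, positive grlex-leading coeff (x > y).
First, the degree is 2 — no degree-1 curve has this shape.
Then, from the visible intercepts: it crosses the y-axis at the gridline y = 0; the x-axis gridline crossings are at x ∈ {-1, 0}.
Finally, these observations pin down the coefficients.

3*x^2 - 2*x*y - 2*y^2 + 3*x + y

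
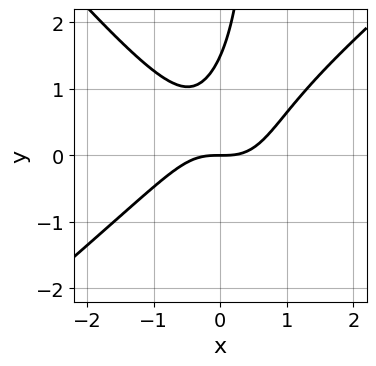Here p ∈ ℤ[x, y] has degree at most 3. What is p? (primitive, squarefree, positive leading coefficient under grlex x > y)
Degree: no degree-2 curve has this shape, so deg p = 3.
Against the integer gridlines: it meets the x-axis at x = 0 (among the integer gridlines); it crosses the y-axis at the gridline y = 0.
Matching integer coefficients to the picture gives p.

3*x^3 - x^2*y - 3*x*y^2 + 2*y^2 - 3*y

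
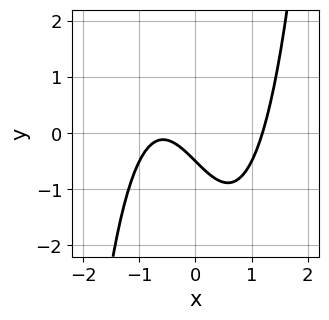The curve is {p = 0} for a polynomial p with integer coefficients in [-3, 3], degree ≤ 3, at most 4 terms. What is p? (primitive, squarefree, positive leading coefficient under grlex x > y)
(a) Degree: no degree-2 curve has this shape, so deg p = 3.
(b) Solving for integer coefficients yields p as stated.

2*x^3 - 2*x - 2*y - 1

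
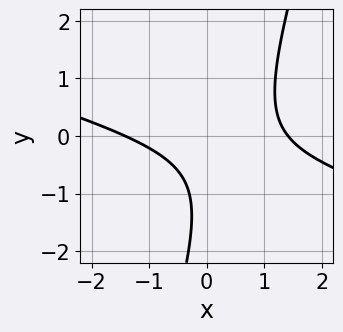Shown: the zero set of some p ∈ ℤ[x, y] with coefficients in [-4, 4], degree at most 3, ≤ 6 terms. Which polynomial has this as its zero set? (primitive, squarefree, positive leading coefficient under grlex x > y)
First, deg p = 2.
Next, against the integer gridlines: it misses every integer gridline on the y-axis.
Finally, solving for integer coefficients yields p as stated.

x^2 + 3*x*y - y^2 - 2*y - 2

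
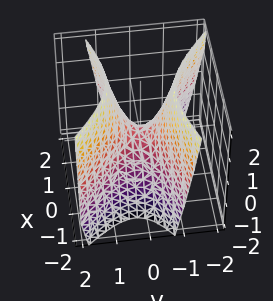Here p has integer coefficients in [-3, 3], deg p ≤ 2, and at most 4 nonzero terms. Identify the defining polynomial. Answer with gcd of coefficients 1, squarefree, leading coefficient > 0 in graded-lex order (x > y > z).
x^2 - x*y - 2*y^2 + z

First, deg p = 2. No degree-1 surface has this shape.
Next, observable constraints: it crosses the z-axis at the gridline z = 0; it meets the x-axis at x = 0 (among the integer gridlines); it crosses the y-axis at the gridline y = 0.
Finally, matching integer coefficients to the picture gives p.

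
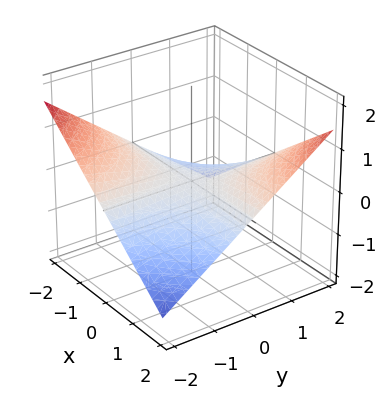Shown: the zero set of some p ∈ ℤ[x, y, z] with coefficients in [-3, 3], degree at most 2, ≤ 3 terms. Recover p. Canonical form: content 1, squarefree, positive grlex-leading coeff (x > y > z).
x*y - 3*z

1. Degree: a saddle surface; a quadric, so deg p = 2.
2. Reading off the gridlines: the visible x-axis segment lies entirely on the surface; every point of the y-axis in the box is on the surface.
3. Assembling these constraints gives the stated polynomial.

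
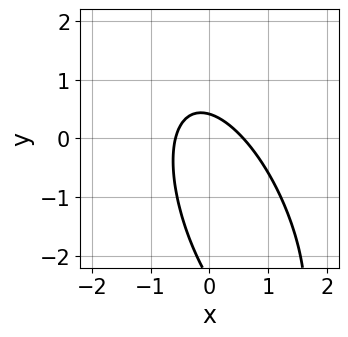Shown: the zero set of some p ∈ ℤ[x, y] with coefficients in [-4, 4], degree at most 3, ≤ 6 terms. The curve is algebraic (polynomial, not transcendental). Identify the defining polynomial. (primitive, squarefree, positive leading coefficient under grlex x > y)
3*x^2 + 2*x*y + y^2 + 2*y - 1

The degree is 2 — no degree-1 curve has this shape.
Putting this together gives p.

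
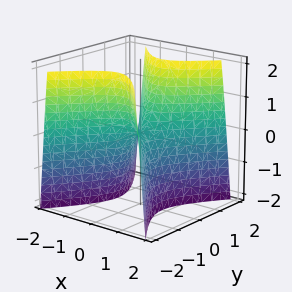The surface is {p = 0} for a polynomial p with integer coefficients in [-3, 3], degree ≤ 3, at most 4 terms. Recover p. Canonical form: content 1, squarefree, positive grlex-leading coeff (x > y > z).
1. deg p = 2.
2. Symmetries: the y ↦ −y reflection is a symmetry, so y appears only in even powers; it's symmetric under x → −x, forcing even powers of x.
3. From the axis intercepts and sections: it crosses the x-axis at the gridline x = 0; it meets the y-axis at y = 0 (among the integer gridlines).
4. Assembling these constraints gives the stated polynomial.

3*x^2 - 2*y^2 + z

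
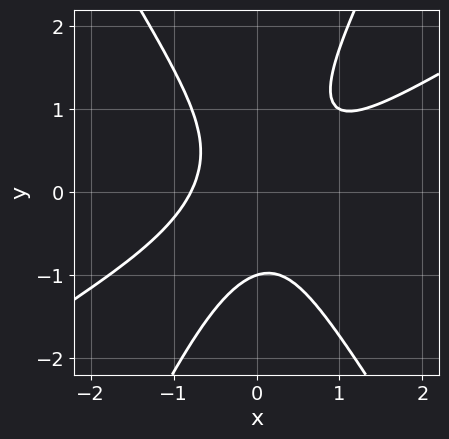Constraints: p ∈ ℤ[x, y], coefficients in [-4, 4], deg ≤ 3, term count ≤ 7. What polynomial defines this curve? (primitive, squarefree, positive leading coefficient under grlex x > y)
2*x^3 - 3*x^2*y - x*y^2 + y^3 + 1

1. The degree is 3 — no degree-2 curve has this shape.
2. Reading off the gridlines: it meets the y-axis at y = -1 (among the integer gridlines).
3. Assembling these constraints gives the stated polynomial.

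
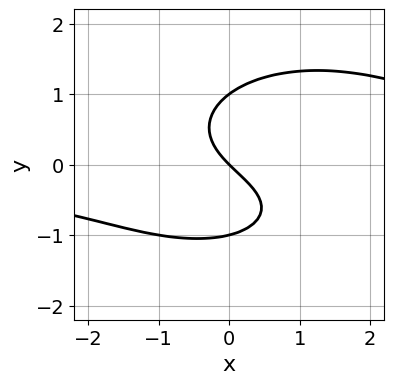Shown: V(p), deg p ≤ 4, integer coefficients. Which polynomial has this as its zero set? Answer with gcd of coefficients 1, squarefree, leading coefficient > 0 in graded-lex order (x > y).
x^2*y + 2*y^3 - x*y - 2*x - 2*y

First, deg p = 3. The shape is more complex than any degree-2 curve.
Next, from the axis intercepts and sections: the y-axis gridline crossings are at y ∈ {-1, 0, 1}; one x-axis crossing is at x = 0.
Finally, assembling these constraints gives the stated polynomial.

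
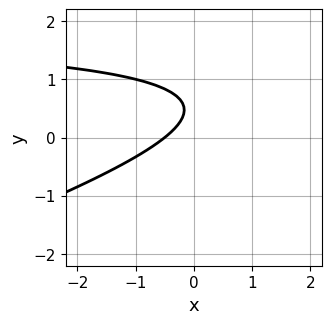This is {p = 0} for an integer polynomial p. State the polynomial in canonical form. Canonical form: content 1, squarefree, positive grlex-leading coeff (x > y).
x*y - 3*y^2 - 2*x + 3*y - 1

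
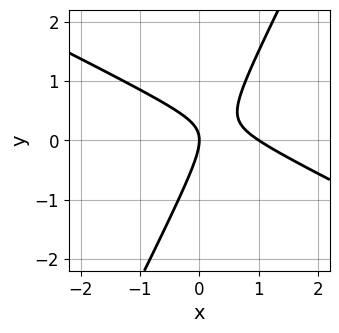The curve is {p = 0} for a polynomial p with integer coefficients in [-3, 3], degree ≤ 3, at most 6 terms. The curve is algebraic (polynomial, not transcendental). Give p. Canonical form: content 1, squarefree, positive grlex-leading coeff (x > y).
2*x^2 + 3*x*y - 2*y^2 - 2*x

First, degree: the shape is more complex than any degree-1 curve, so deg p = 2.
Then, checking where it meets the axes: one y-axis crossing is at y = 0; the x-axis gridline crossings are at x ∈ {0, 1}.
Finally, putting this together gives p.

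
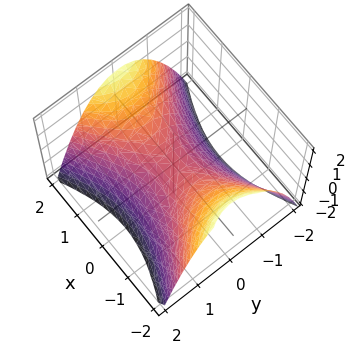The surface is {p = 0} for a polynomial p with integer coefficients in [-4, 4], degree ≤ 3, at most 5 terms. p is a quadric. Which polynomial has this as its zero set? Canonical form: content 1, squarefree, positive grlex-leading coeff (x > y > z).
x^2 - 2*y^2 - 2*z

The degree is 2 — a saddle surface; a quadric.
Symmetries: mirror symmetry x ↦ −x ⇒ only even powers of x; mirror symmetry y ↦ −y ⇒ only even powers of y.
Against the integer gridlines: one y-axis crossing is at y = 0; it crosses the x-axis at the gridline x = 0; one z-axis crossing is at z = 0.
Assembling these constraints gives the stated polynomial.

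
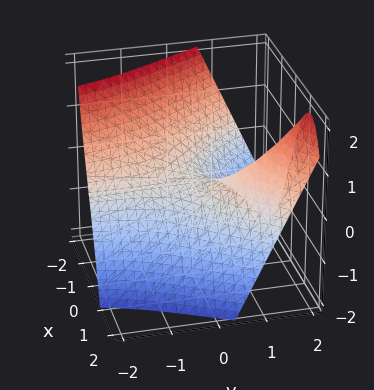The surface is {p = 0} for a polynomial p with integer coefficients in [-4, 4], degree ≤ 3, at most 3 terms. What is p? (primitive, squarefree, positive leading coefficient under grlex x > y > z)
x^3 - 3*x*y + 3*z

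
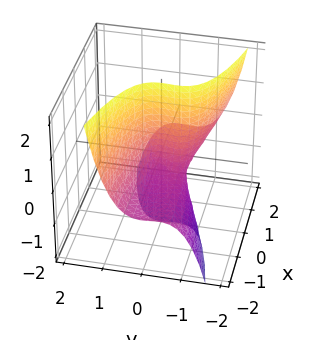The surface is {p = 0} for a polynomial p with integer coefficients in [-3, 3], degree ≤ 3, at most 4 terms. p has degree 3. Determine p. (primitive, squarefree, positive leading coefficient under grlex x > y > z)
1. The degree is 3 — the shape is more complex than any degree-2 surface.
2. Against the integer gridlines: one x-axis crossing is at x = 0; it meets the y-axis at y = 0 (among the integer gridlines); the visible z-axis segment lies entirely on the surface.
3. Matching integer coefficients to the picture gives p.

3*y^3 + 2*x*z + 2*y^2 + x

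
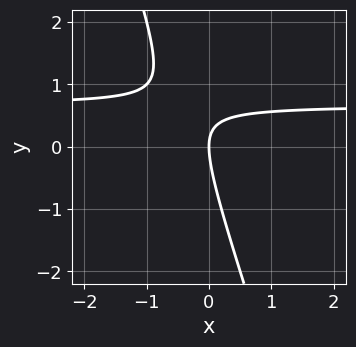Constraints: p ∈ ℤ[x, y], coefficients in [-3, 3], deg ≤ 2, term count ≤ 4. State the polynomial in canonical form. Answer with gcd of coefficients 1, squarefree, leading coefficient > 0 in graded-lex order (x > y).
First, degree: the shape is more complex than any degree-1 curve, so deg p = 2.
Then, from the visible intercepts: it meets the y-axis at y = 0 (among the integer gridlines); it crosses the x-axis at the gridline x = 0.
Finally, solving for integer coefficients yields p as stated.

3*x*y + y^2 - 2*x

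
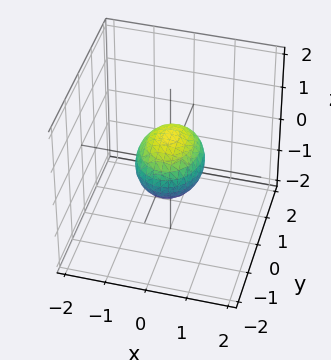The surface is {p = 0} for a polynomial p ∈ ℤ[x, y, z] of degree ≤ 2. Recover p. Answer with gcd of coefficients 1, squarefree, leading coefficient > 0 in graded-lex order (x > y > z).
3*x^2 + 2*y^2 + 3*z^2 - 2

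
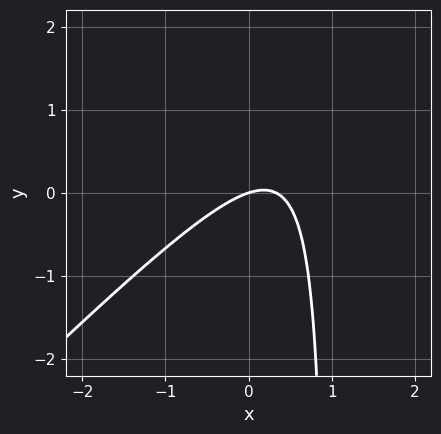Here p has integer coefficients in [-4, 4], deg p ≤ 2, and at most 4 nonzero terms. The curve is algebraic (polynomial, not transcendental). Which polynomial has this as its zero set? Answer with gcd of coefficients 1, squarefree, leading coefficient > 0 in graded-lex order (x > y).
3*x^2 - 3*x*y - x + 3*y

First, degree: the shape is more complex than any degree-1 curve, so deg p = 2.
Then, from the axis intercepts and sections: one y-axis crossing is at y = 0; one x-axis crossing is at x = 0.
Finally, the integer polynomial consistent with all of this is the stated p.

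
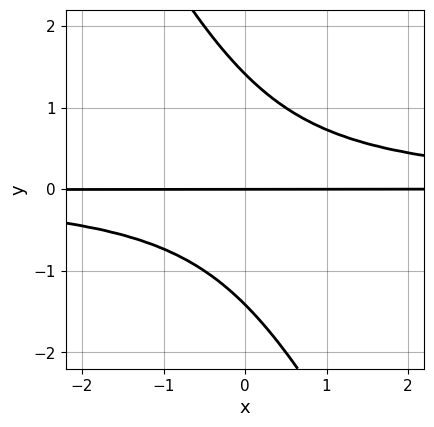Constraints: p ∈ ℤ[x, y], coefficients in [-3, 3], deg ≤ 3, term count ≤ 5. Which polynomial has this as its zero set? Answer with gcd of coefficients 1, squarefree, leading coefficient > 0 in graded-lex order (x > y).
2*x*y^2 + y^3 - 2*y

First, the degree is 3 — no degree-2 curve has this shape.
Next, reading off the gridlines: every point of the x-axis in the box is on the curve; it crosses the y-axis at the gridline y = 0.
Finally, the integer polynomial consistent with all of this is the stated p.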